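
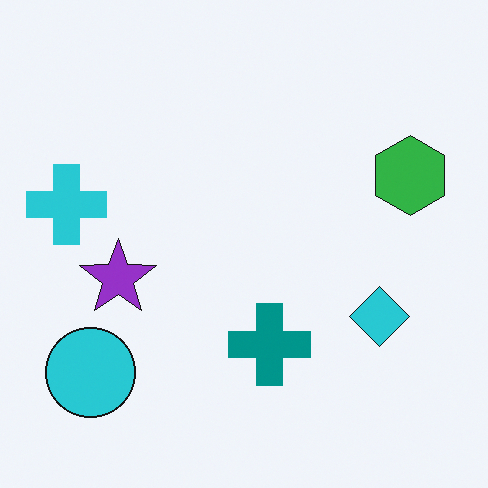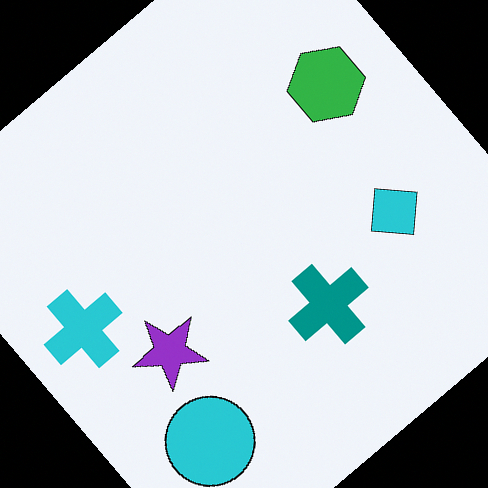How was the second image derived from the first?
Rotated counter-clockwise by a large amount — several tens of degrees.

Every shape is tilted by the same angle and the image corners show triangular fill wedges — a whole-image rotation by a non-right angle.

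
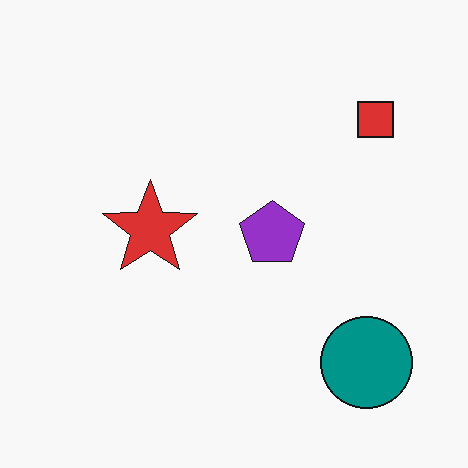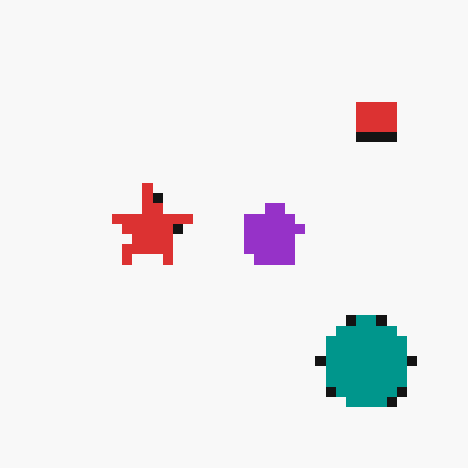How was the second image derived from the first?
It was heavily pixelated into large blocks.

Shapes are reduced to large square blocks; fine edges and outlines are lost — a downscale-then-upscale (mosaic) effect.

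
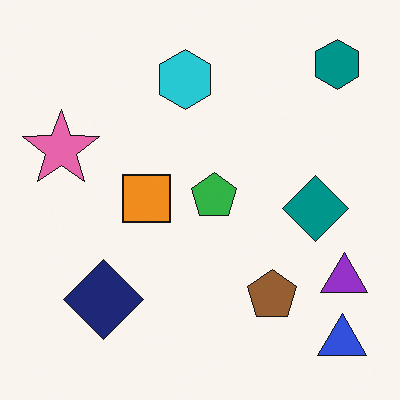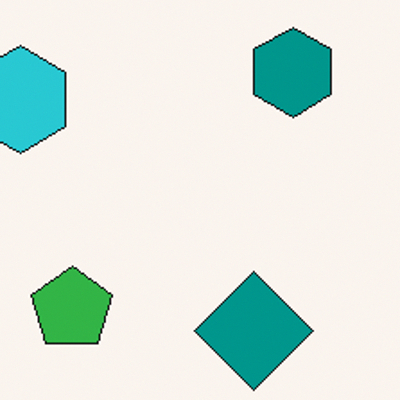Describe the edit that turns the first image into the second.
The image was cropped tightly and scaled back up.

The visible shapes are larger and the field of view is narrower; shapes near the original edges may be partly or wholly outside the frame — a crop-and-rescale.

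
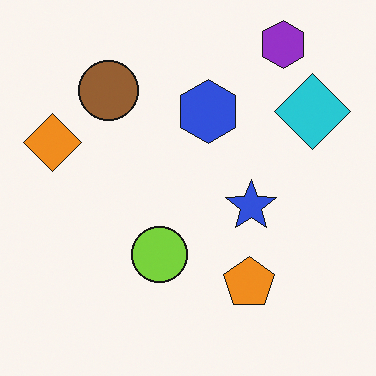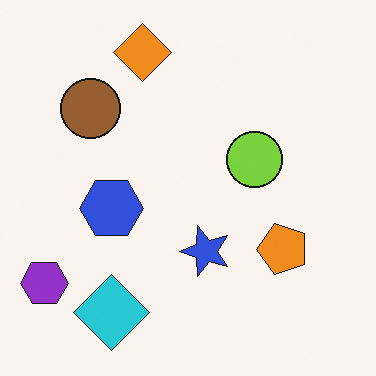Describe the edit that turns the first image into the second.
Transposed (reflected across the top-left ↔ bottom-right diagonal).

Shapes have swapped their row and column positions — what was in the top-right is now in the bottom-left — a diagonal reflection.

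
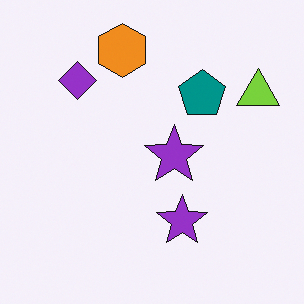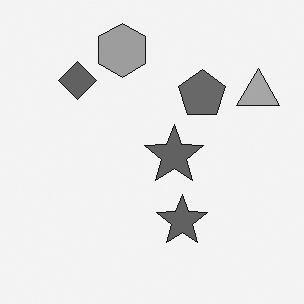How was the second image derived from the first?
This is the original image converted to grayscale.

All color is removed — every shape is now a shade of grey.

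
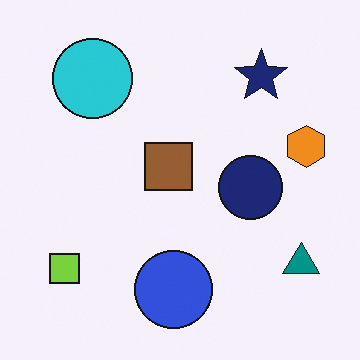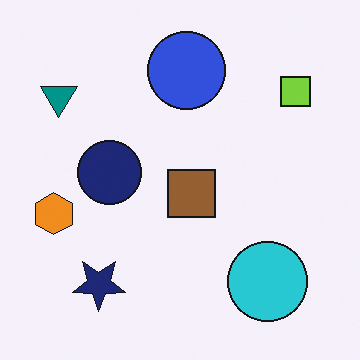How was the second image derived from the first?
Rotated 180°.

The teal triangle sits in the bottom-right of the first image and the top-left of the second — consistent with a whole-image 180° rotation.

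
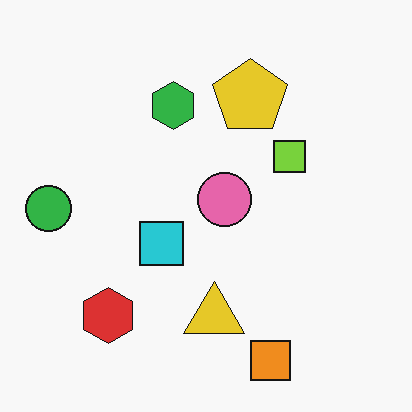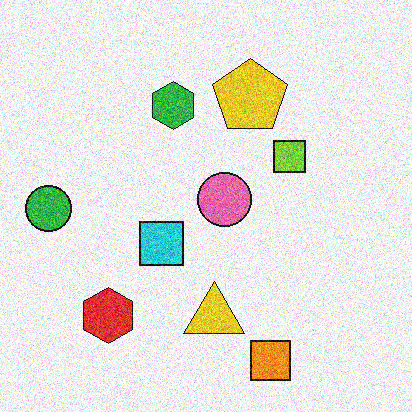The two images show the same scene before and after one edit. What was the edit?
This is the original image degraded with a thick layer of grain.

Random speckle covers the whole image, including the flat background.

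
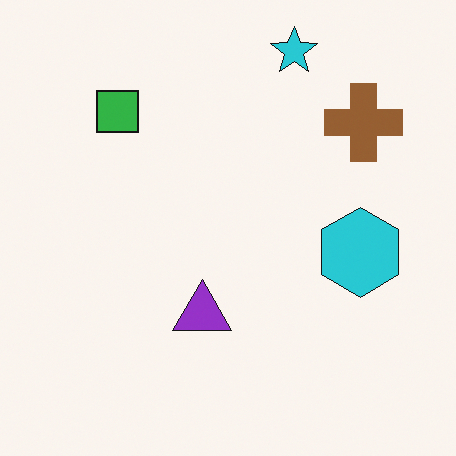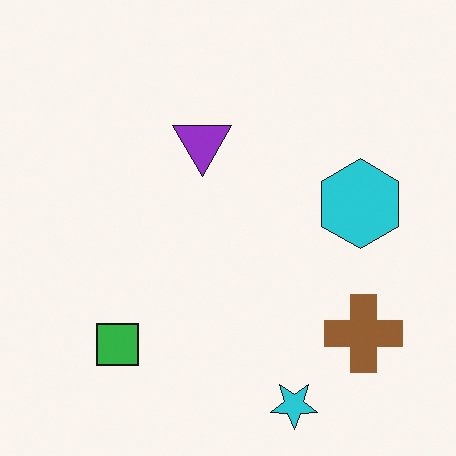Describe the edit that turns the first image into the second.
This is the original image flipped vertically (top ↔ bottom).

The cyan star is in the top of the first image and the bottom of the second — shapes on opposite sides of the horizontal midline have swapped in a mirror flip.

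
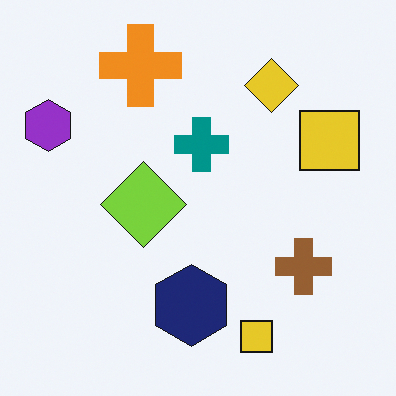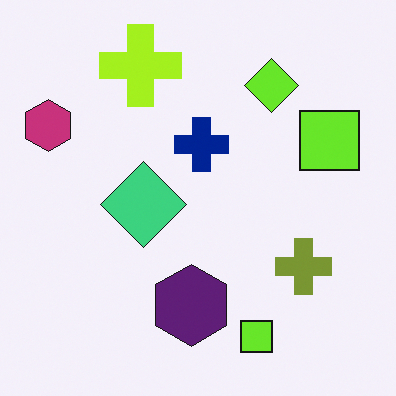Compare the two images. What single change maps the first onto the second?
The transformation is: hue-shifted by a small amount.

Every shape's color has rotated by the same amount around the hue wheel — a uniform hue shift.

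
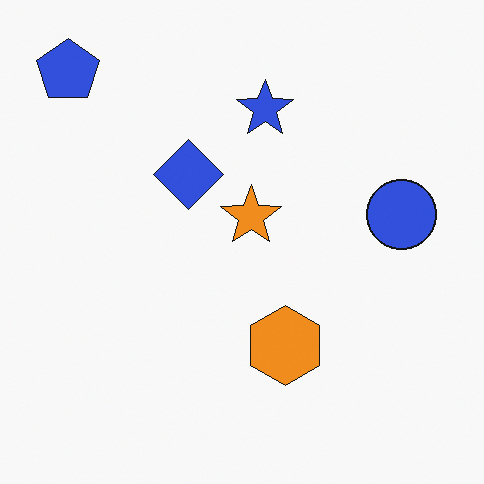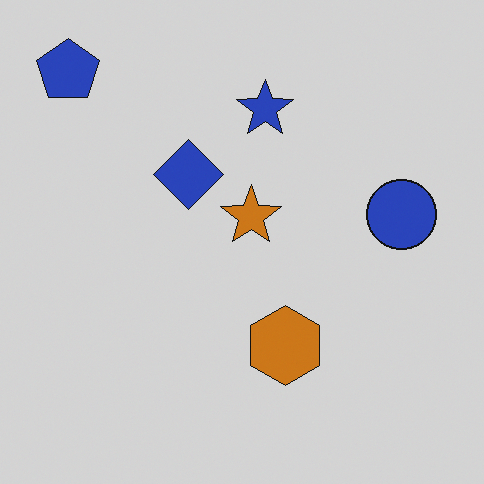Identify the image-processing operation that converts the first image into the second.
The transformation is: darkened a little.

Every pixel — background and shapes alike — is uniformly darkened.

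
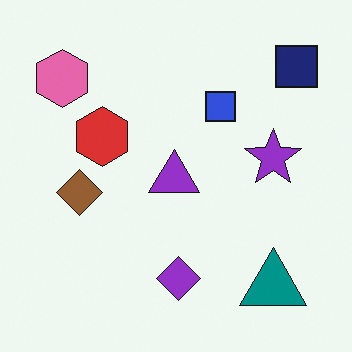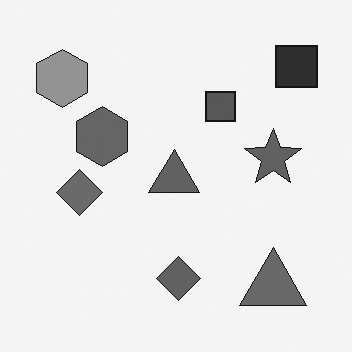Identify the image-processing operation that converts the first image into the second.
The second image is the first converted to grayscale.

All color is removed — every shape is now a shade of grey.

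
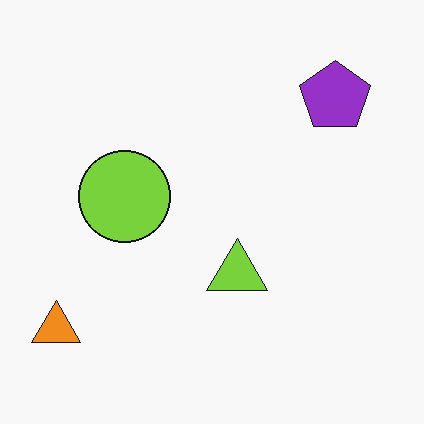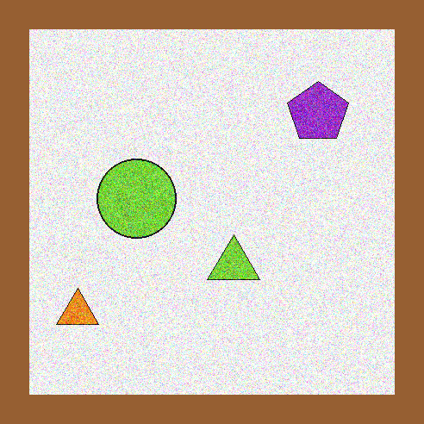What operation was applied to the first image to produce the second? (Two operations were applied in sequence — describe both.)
The second image is the first degraded with strong gaussian noise, then framed with a brown border.

Random speckle covers the whole image, including the flat background. A solid brown frame runs around the edge of the second image, with the content slightly shrunk inside it.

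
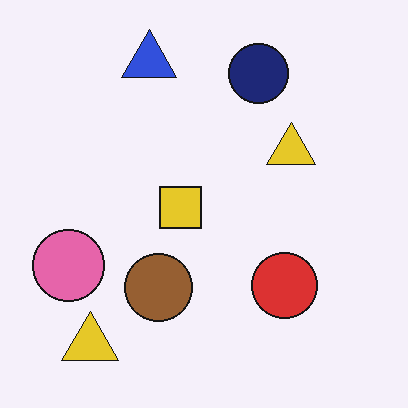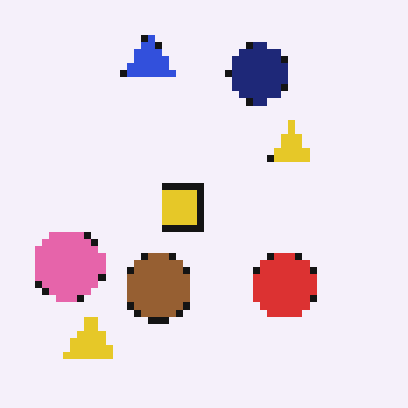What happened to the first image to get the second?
It was pixelated into visible square blocks.

Shapes are reduced to large square blocks; fine edges and outlines are lost — a downscale-then-upscale (mosaic) effect.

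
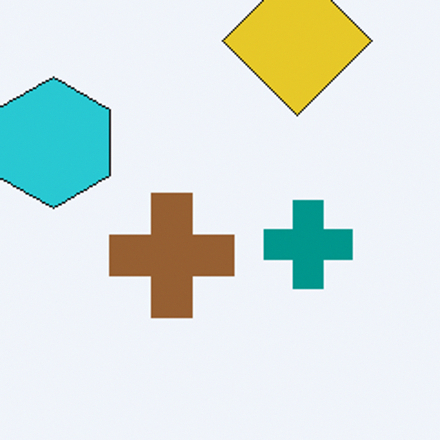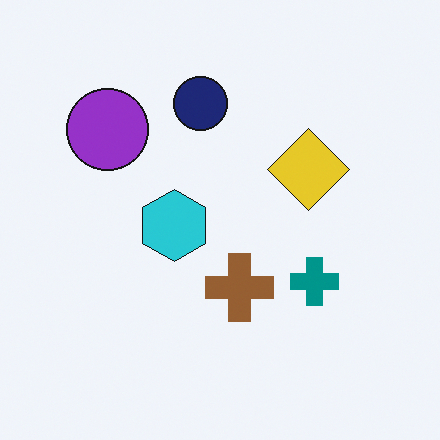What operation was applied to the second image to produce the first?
The transformation is: cropped tightly and scaled back up.

The visible shapes are larger and the field of view is narrower; shapes near the original edges may be partly or wholly outside the frame — a crop-and-rescale.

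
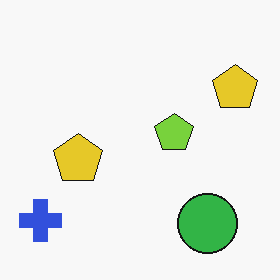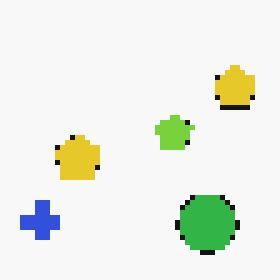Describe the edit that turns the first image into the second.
The second image is the first mildly pixelated.

Shapes are reduced to large square blocks; fine edges and outlines are lost — a downscale-then-upscale (mosaic) effect.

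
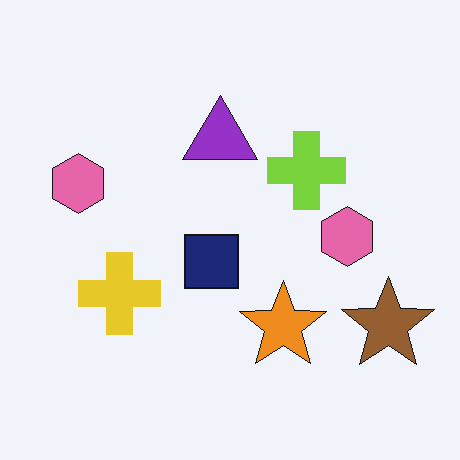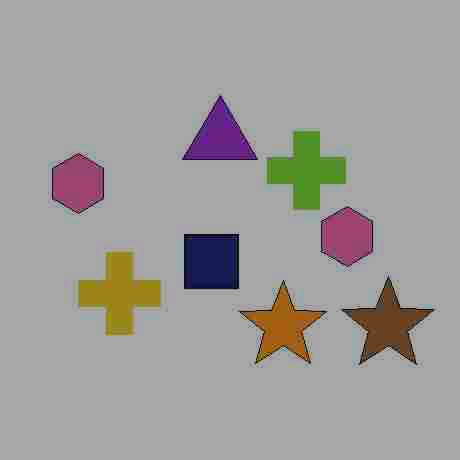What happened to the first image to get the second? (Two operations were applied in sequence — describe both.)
The second image is the first degraded with heavy JPEG compression, then darkened a lot.

Blocky 8×8 compression artifacts appear around shape edges and the flat background shows ringing — characteristic JPEG degradation. Every pixel — background and shapes alike — is uniformly darkened.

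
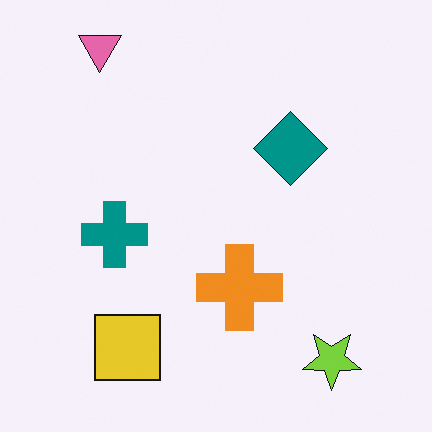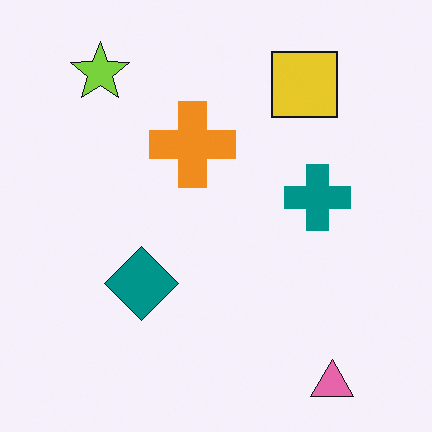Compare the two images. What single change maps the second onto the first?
The first image is the second rotated 180°.

The pink triangle sits in the bottom-right of the second image and the top-left of the first — consistent with a whole-image 180° rotation.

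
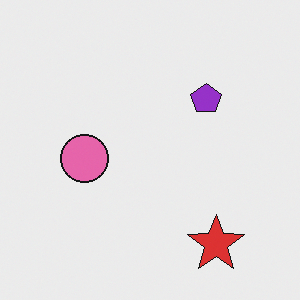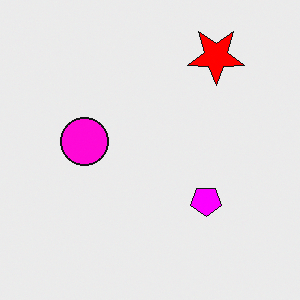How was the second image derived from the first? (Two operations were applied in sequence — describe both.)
Heavily oversaturated, then flipped vertically (top ↔ bottom).

All colors are more vivid — a global saturation change. The red star is in the bottom-right of the first image and the top-right of the second — shapes on opposite sides of the horizontal midline have swapped in a mirror flip.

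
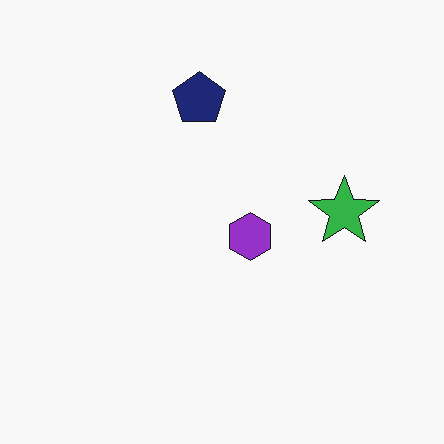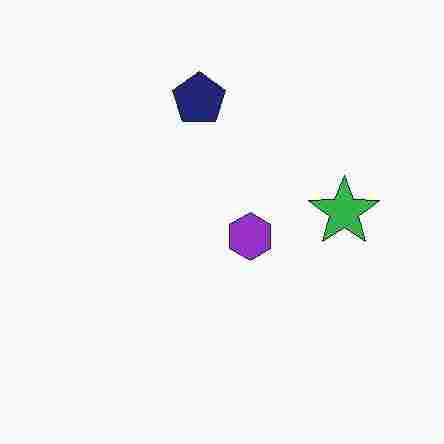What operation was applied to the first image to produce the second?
It was heavily JPEG-compressed with obvious blocking artifacts.

Blocky 8×8 compression artifacts appear around shape edges and the flat background shows ringing — characteristic JPEG degradation.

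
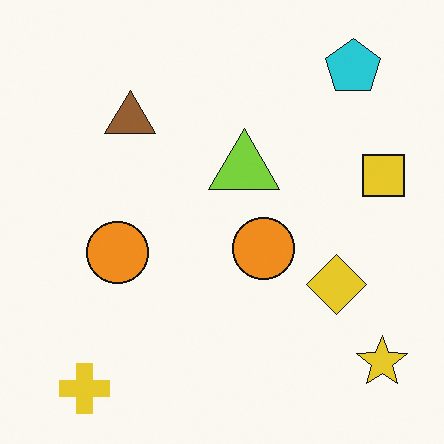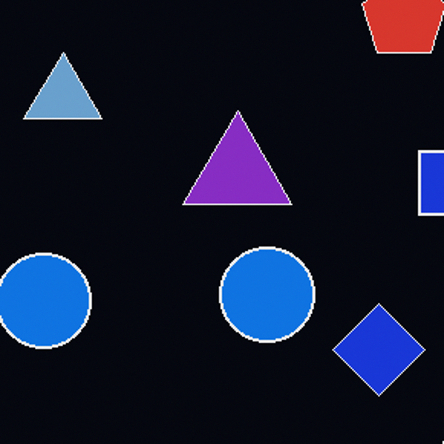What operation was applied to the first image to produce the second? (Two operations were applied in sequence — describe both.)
It was color-inverted (negative), then cropped slightly and scaled back up.

The light background has become dark and every shape's color is its complement — a photographic negative. The visible shapes are larger and the field of view is narrower; shapes near the original edges may be partly or wholly outside the frame — a crop-and-rescale.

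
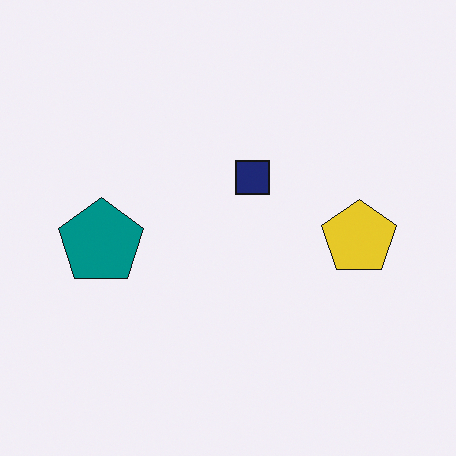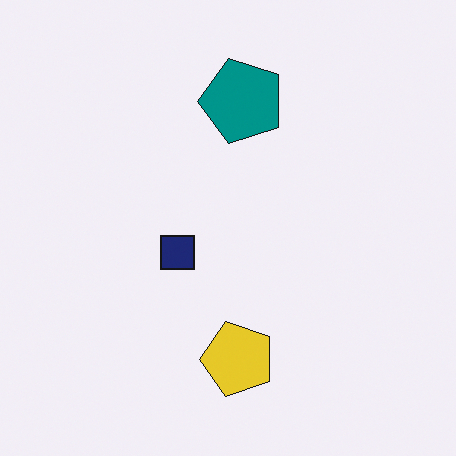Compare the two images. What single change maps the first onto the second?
The image was transposed (reflected across the top-left ↔ bottom-right diagonal).

Shapes have swapped their row and column positions — what was in the top-right is now in the bottom-left — a diagonal reflection.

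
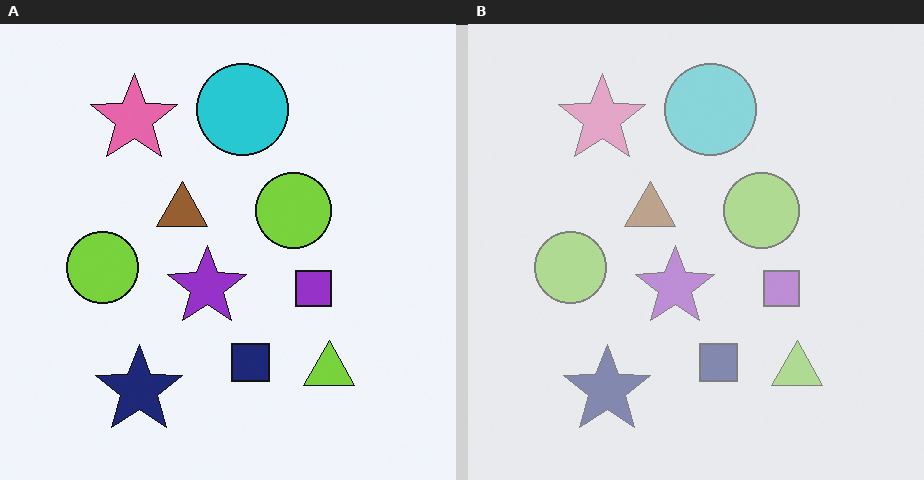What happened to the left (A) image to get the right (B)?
This is the original image given much lower contrast.

Tones are pushed toward mid-grey across the whole image — a global contrast change.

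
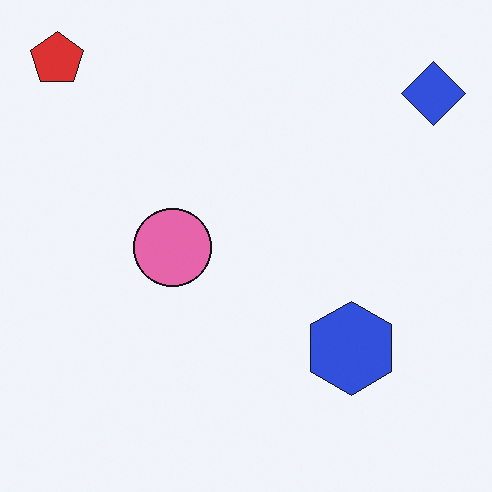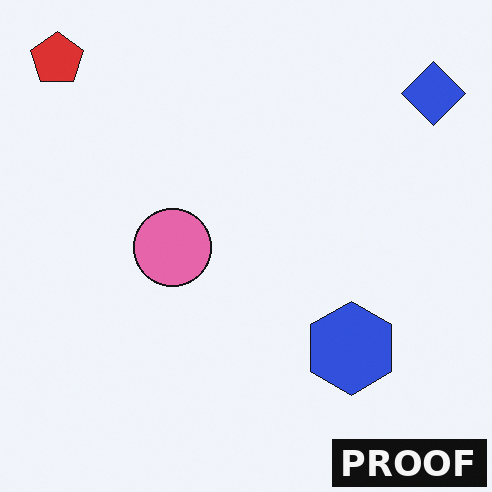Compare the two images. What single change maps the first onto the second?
It was watermarked with the text "PROOF" in the lower-right corner.

A dark label reading "PROOF" appears in the lower-right corner.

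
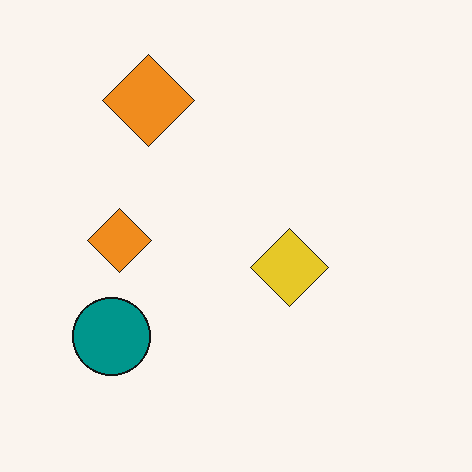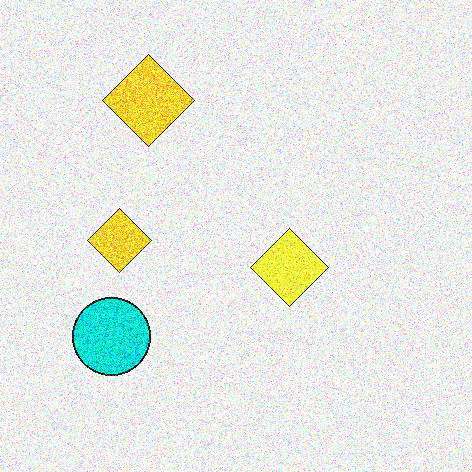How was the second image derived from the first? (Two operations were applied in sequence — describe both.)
The image was noticeably brightened, then degraded with a thick layer of grain.

Every pixel — background and shapes alike — is uniformly brightened. Random speckle covers the whole image, including the flat background.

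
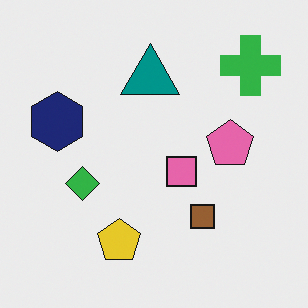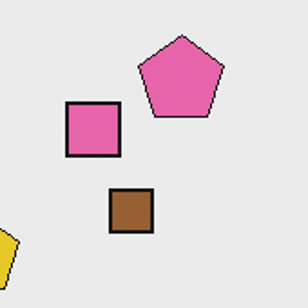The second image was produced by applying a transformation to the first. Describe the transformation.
The transformation is: cropped tightly and scaled back up.

The visible shapes are larger and the field of view is narrower; shapes near the original edges may be partly or wholly outside the frame — a crop-and-rescale.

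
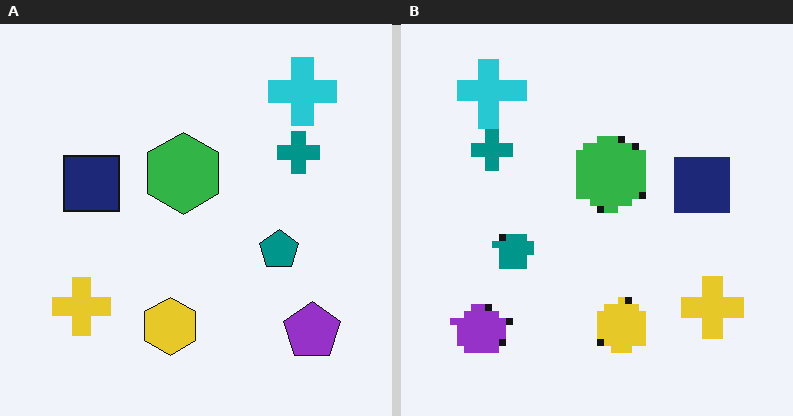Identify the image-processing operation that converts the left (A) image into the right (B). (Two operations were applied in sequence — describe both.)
Flipped horizontally (left ↔ right), then moderately pixelated.

The purple pentagon is in the bottom-right of the left (A) image and the bottom-left of the right (B) — shapes on opposite sides of the vertical midline have swapped in a mirror flip. Shapes are reduced to large square blocks; fine edges and outlines are lost — a downscale-then-upscale (mosaic) effect.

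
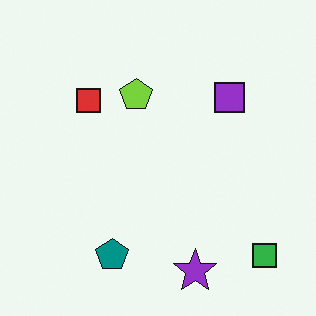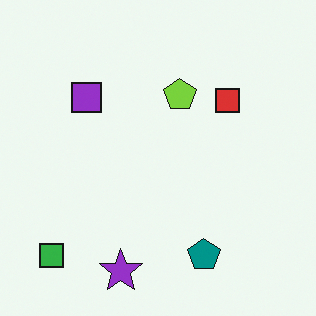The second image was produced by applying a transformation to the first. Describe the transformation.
This is the original image flipped horizontally (left ↔ right).

The green square is in the bottom-right of the first image and the bottom-left of the second — shapes on opposite sides of the vertical midline have swapped in a mirror flip.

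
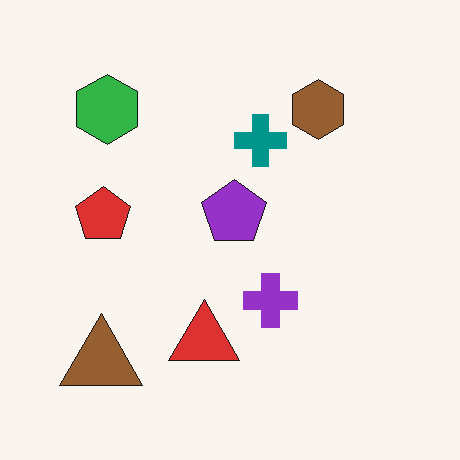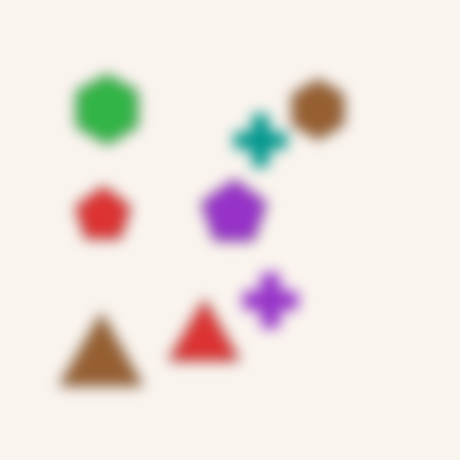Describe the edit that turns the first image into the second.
This is the original image strongly gaussian-blurred.

Shape edges and outlines are uniformly softened across the whole image.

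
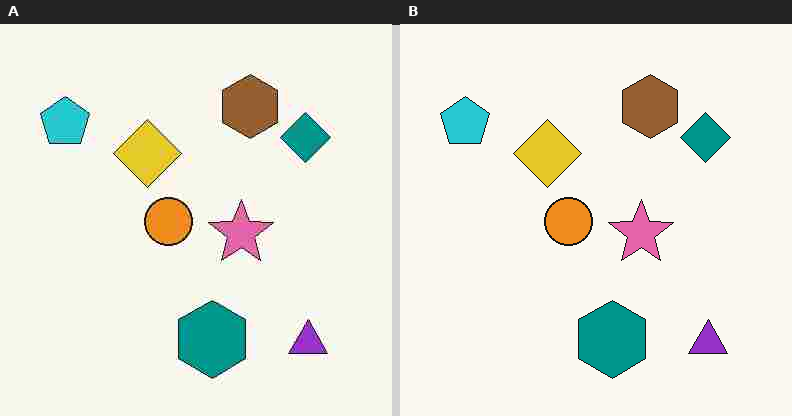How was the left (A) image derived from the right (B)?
It was degraded with heavy JPEG compression.

Blocky 8×8 compression artifacts appear around shape edges and the flat background shows ringing — characteristic JPEG degradation.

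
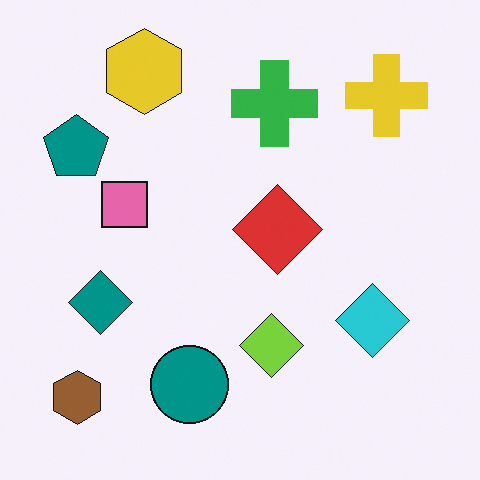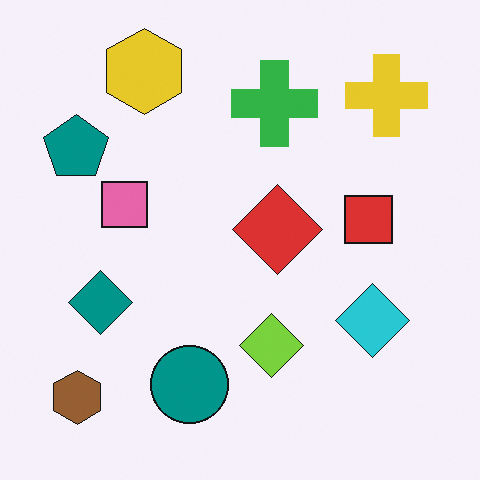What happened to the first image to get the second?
The second image is the first overlaid with an additional red square.

A red square appears in the second image that is absent from the first.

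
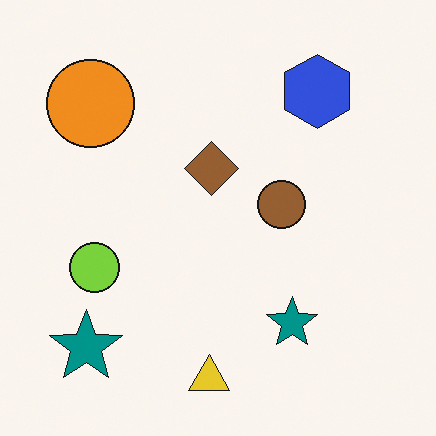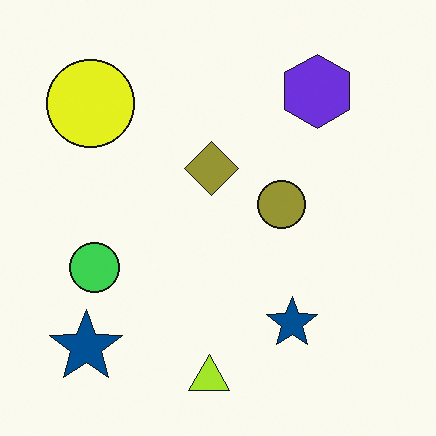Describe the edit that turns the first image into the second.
This is the original image hue-shifted by a small amount.

Every shape's color has rotated by the same amount around the hue wheel — a uniform hue shift.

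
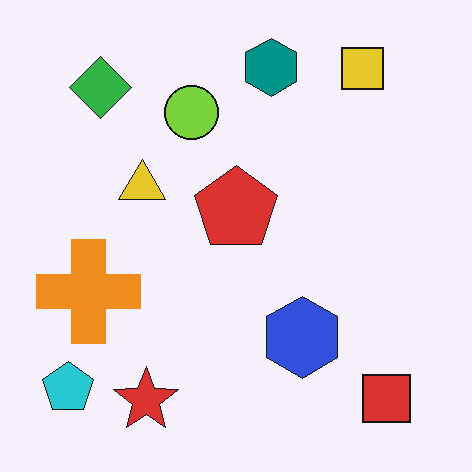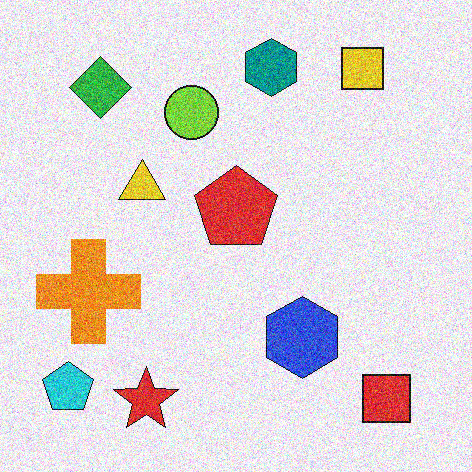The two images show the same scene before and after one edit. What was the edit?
It was degraded with a thick layer of grain.

Random speckle covers the whole image, including the flat background.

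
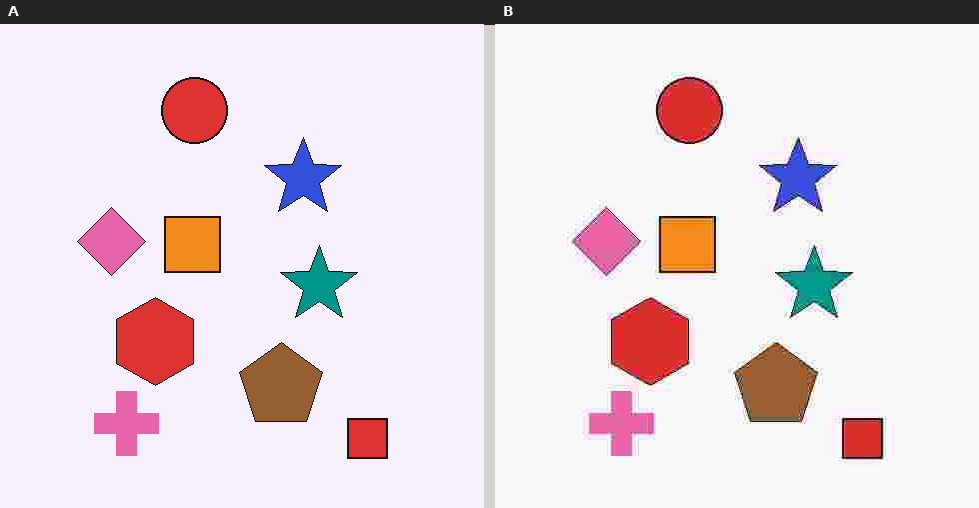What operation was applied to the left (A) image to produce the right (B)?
It was degraded with heavy JPEG compression.

Blocky 8×8 compression artifacts appear around shape edges and the flat background shows ringing — characteristic JPEG degradation.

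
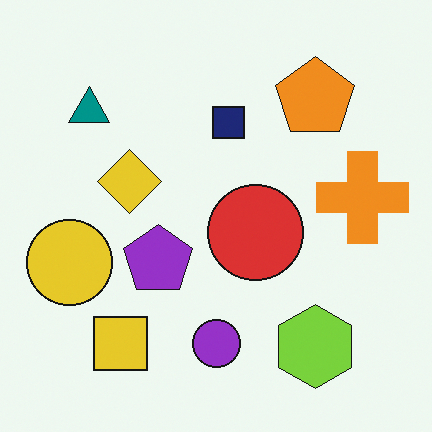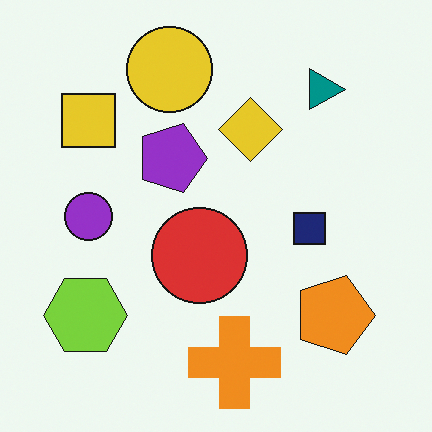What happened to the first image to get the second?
The transformation is: rotated 90° clockwise.

The teal triangle sits in the top-left of the first image and the top-right of the second — consistent with a whole-image 90° clockwise rotation.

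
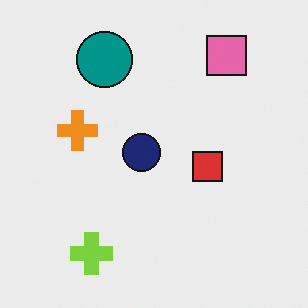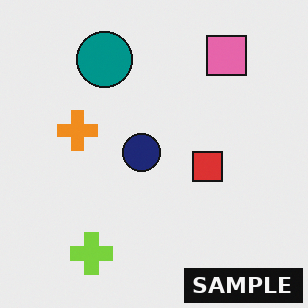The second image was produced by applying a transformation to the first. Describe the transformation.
This is the original image watermarked with the text "SAMPLE" in the lower-right corner.

A dark label reading "SAMPLE" appears in the lower-right corner.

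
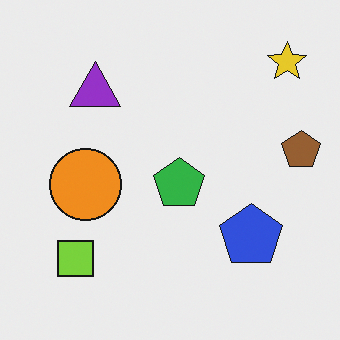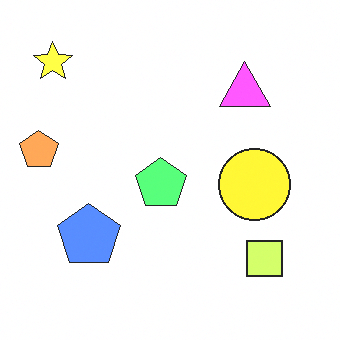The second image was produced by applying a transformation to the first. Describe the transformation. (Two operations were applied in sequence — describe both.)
The transformation is: brightened a lot, then flipped horizontally (left ↔ right).

Every pixel — background and shapes alike — is uniformly brightened. The brown pentagon is in the right of the first image and the left of the second — shapes on opposite sides of the vertical midline have swapped in a mirror flip.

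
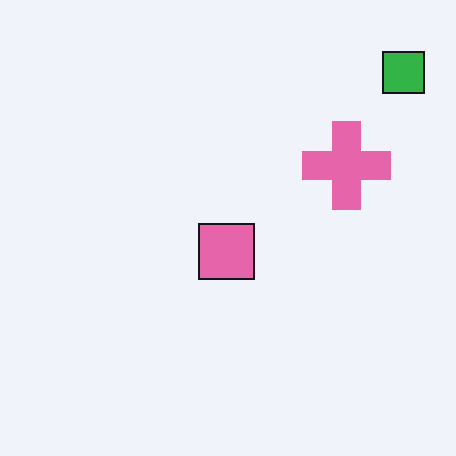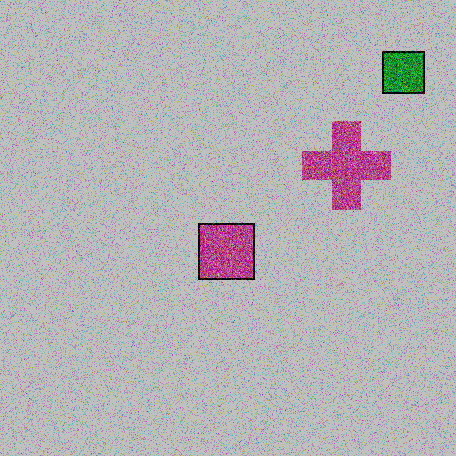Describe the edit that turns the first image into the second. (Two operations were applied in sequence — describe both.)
Degraded with strong gaussian noise, then aggressively posterized.

Random speckle covers the whole image, including the flat background. Each flat color has snapped to a coarser quantized level — most visibly, the near-white background has dropped to a flat grey.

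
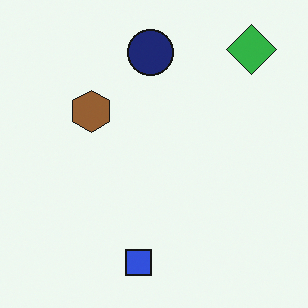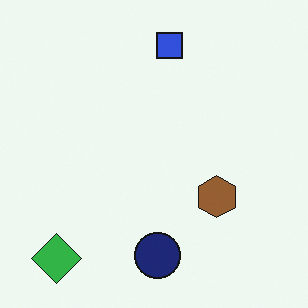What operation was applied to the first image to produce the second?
The transformation is: rotated 180°.

The green diamond sits in the top-right of the first image and the bottom-left of the second — consistent with a whole-image 180° rotation.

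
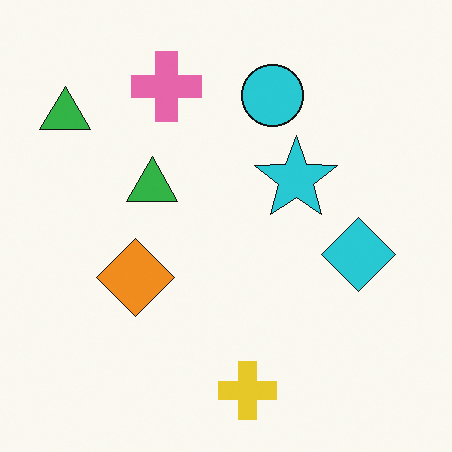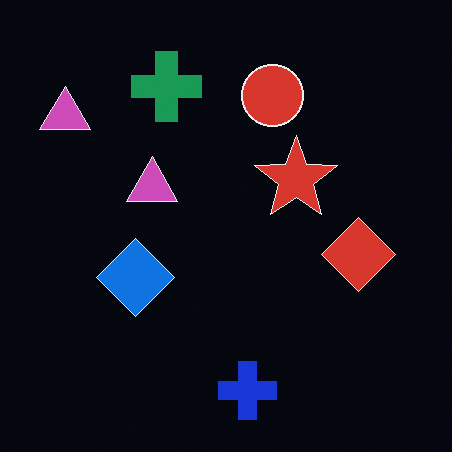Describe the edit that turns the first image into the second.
The second image is the first color-inverted (negative).

The light background has become dark and every shape's color is its complement — a photographic negative.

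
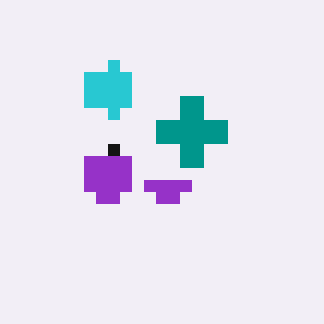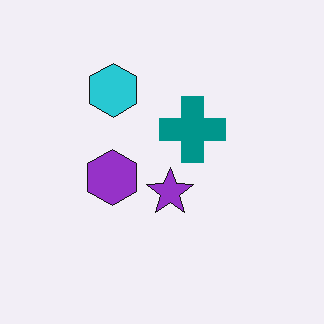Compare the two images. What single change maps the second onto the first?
It was heavily pixelated into large blocks.

Shapes are reduced to large square blocks; fine edges and outlines are lost — a downscale-then-upscale (mosaic) effect.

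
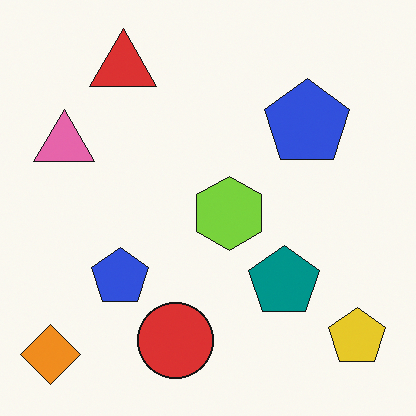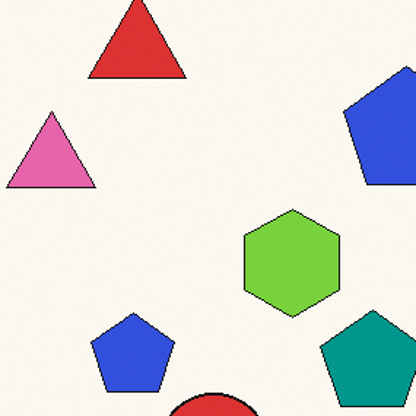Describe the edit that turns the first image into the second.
It was cropped slightly and scaled back up.

The visible shapes are larger and the field of view is narrower; shapes near the original edges may be partly or wholly outside the frame — a crop-and-rescale.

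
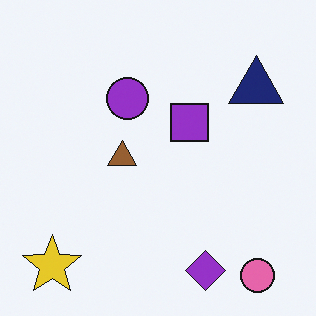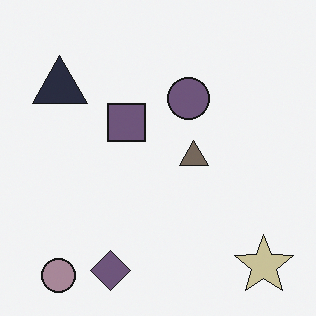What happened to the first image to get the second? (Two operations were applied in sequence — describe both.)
The image was flipped horizontally (left ↔ right), then heavily desaturated.

The yellow star is in the bottom-left of the first image and the bottom-right of the second — shapes on opposite sides of the vertical midline have swapped in a mirror flip. All colors are more muted and greyish — a global saturation change.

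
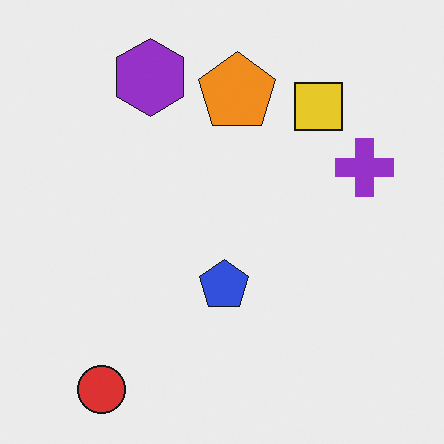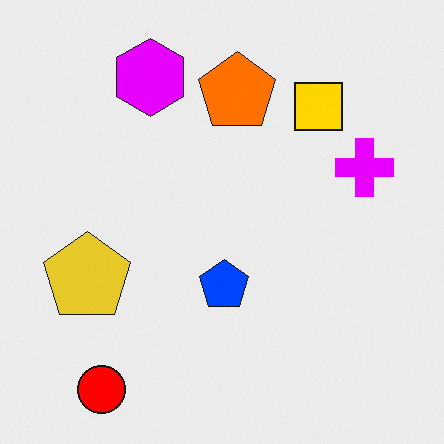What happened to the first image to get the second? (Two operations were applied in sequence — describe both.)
The transformation is: made much more vivid (saturation change), then overlaid with an additional yellow pentagon.

All colors are more vivid — a global saturation change. A yellow pentagon appears in the second image that is absent from the first.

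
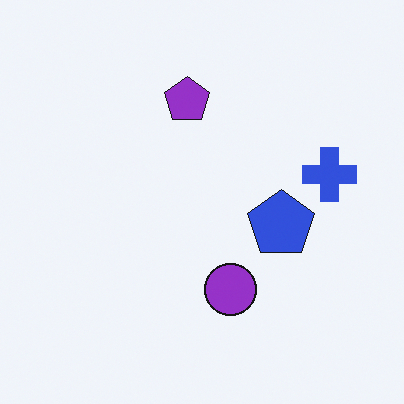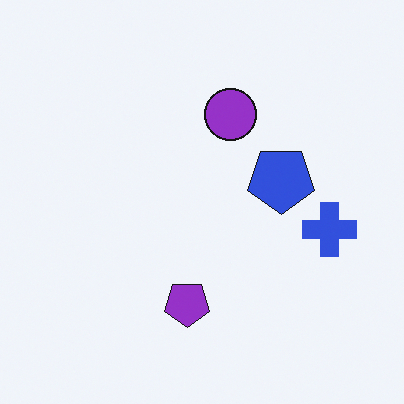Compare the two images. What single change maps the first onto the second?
The transformation is: flipped vertically (top ↔ bottom).

The purple pentagon is in the top of the first image and the bottom of the second — shapes on opposite sides of the horizontal midline have swapped in a mirror flip.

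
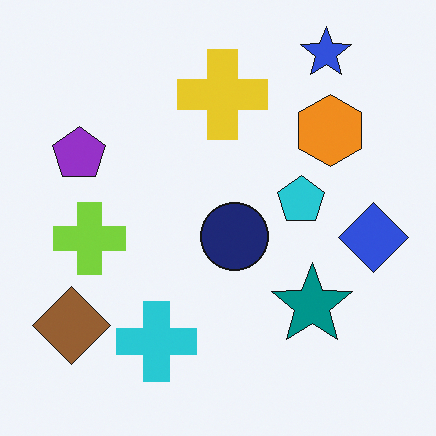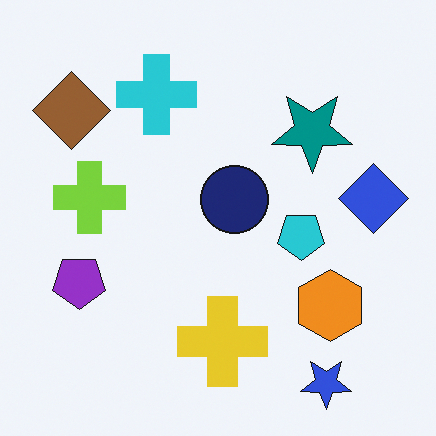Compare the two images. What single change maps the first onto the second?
Flipped vertically (top ↔ bottom).

The blue star is in the top-right of the first image and the bottom-right of the second — shapes on opposite sides of the horizontal midline have swapped in a mirror flip.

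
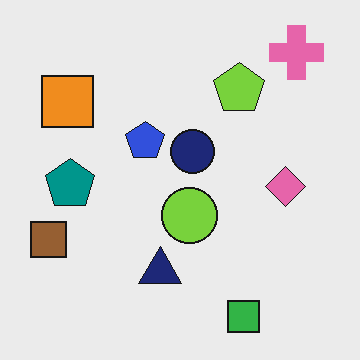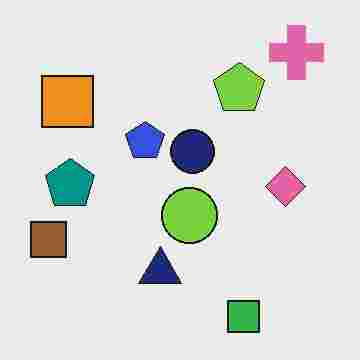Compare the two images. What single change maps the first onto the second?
The second image is the first degraded with heavy JPEG compression.

Blocky 8×8 compression artifacts appear around shape edges and the flat background shows ringing — characteristic JPEG degradation.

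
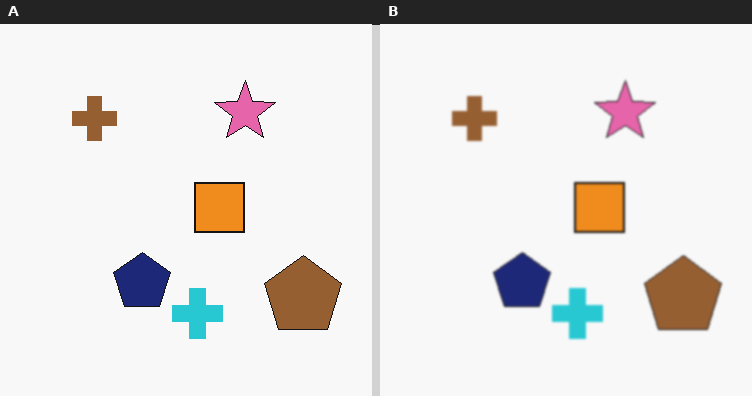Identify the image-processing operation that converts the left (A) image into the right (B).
The image was given a subtle gaussian blur.

Shape edges and outlines are uniformly softened across the whole image.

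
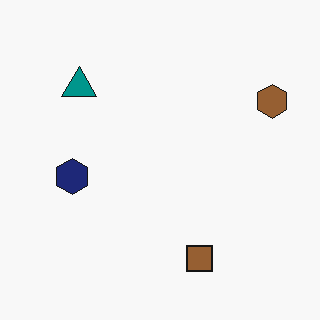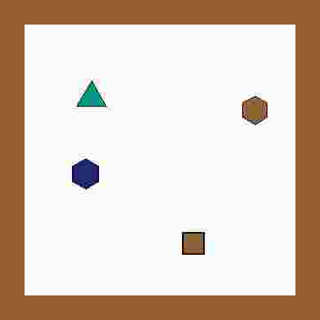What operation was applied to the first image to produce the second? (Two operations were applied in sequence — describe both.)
The image was degraded with heavy JPEG compression, then framed with a brown border.

Blocky 8×8 compression artifacts appear around shape edges and the flat background shows ringing — characteristic JPEG degradation. A solid brown frame runs around the edge of the second image, with the content slightly shrunk inside it.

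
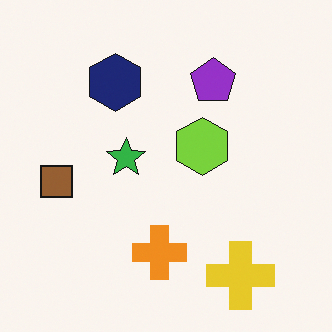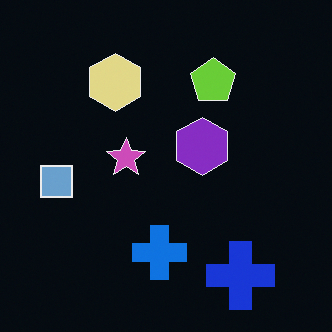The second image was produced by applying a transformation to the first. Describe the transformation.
This is the original image color-inverted (negative).

The light background has become dark and every shape's color is its complement — a photographic negative.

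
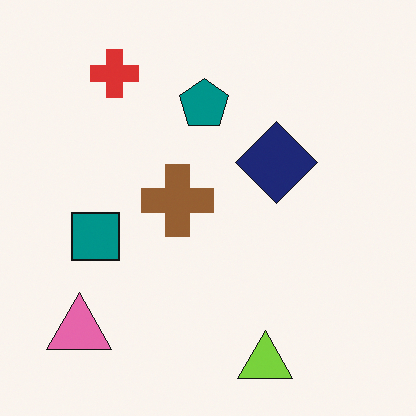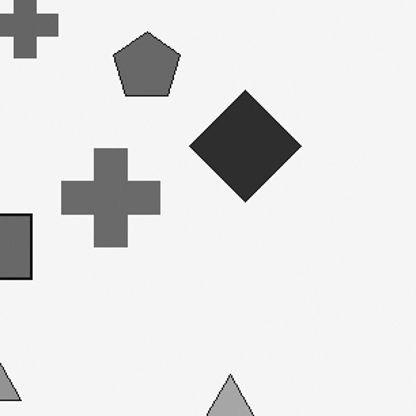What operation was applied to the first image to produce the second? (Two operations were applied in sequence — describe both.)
This is the original image converted to grayscale, then cropped slightly and scaled back up.

All color is removed — every shape is now a shade of grey. The visible shapes are larger and the field of view is narrower; shapes near the original edges may be partly or wholly outside the frame — a crop-and-rescale.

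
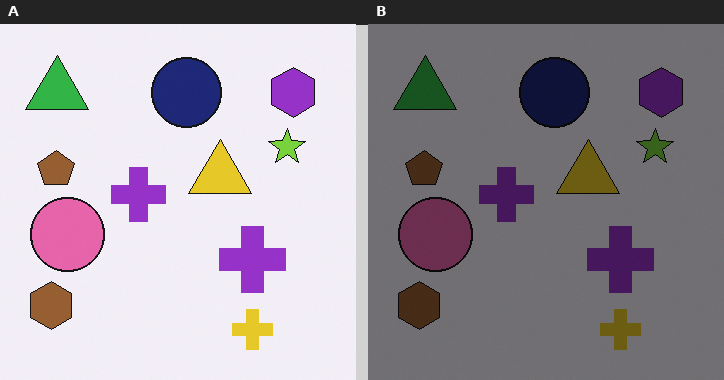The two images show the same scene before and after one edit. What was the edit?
The image was noticeably darkened.

Every pixel — background and shapes alike — is uniformly darkened.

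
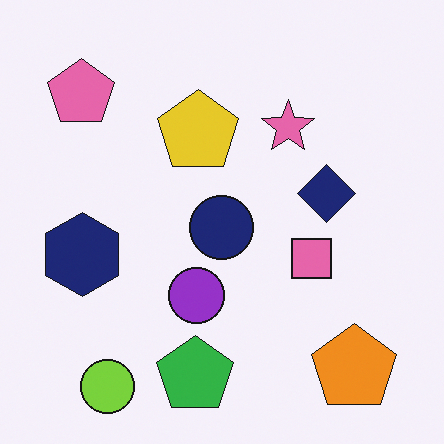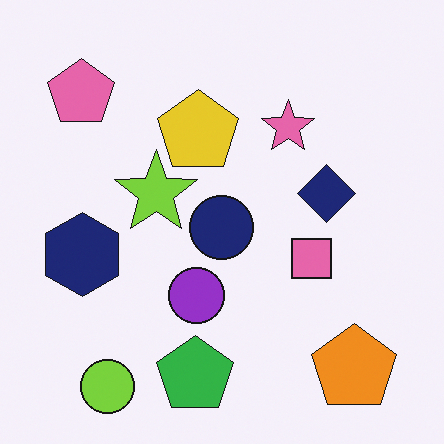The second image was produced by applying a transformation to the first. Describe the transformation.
The second image is the first overlaid with an additional lime star.

A lime star appears in the second image that is absent from the first.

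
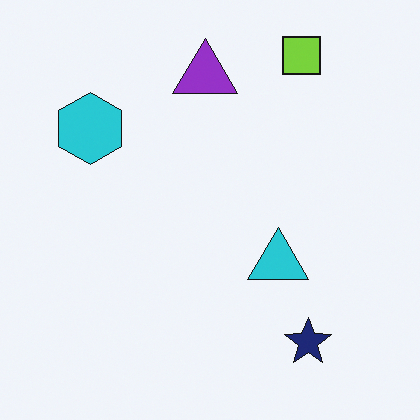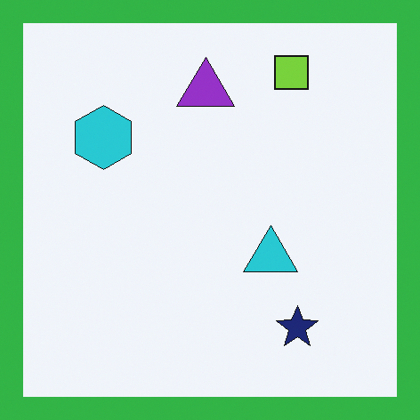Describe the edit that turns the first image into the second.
The image was framed with a green border.

A solid green frame runs around the edge of the second image, with the content slightly shrunk inside it.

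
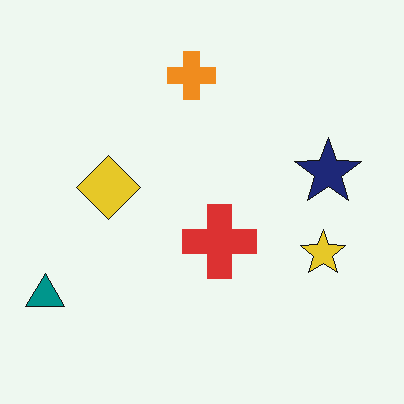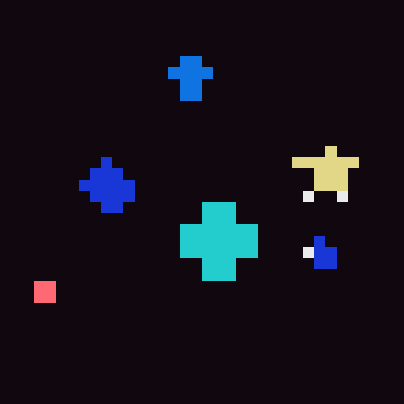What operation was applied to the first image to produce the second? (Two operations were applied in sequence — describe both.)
It was heavily pixelated into large blocks, then color-inverted (negative).

Shapes are reduced to large square blocks; fine edges and outlines are lost — a downscale-then-upscale (mosaic) effect. The light background has become dark and every shape's color is its complement — a photographic negative.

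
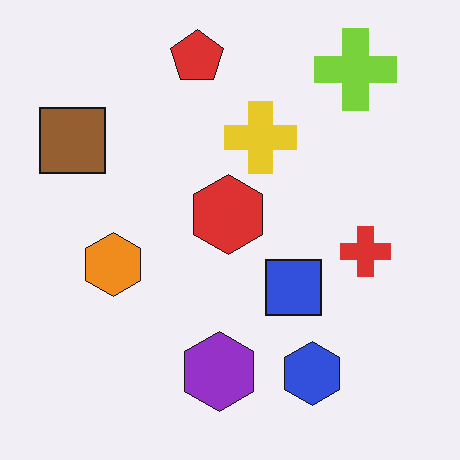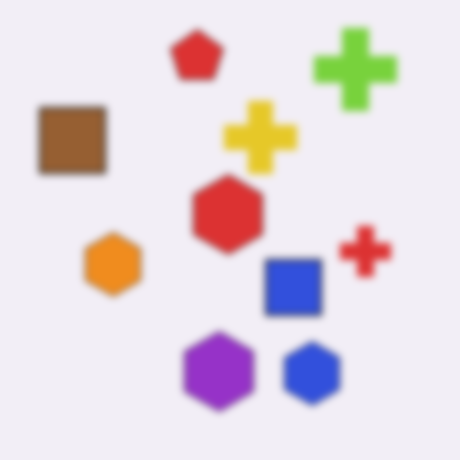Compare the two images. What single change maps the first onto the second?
The image was moderately blurred.

Shape edges and outlines are uniformly softened across the whole image.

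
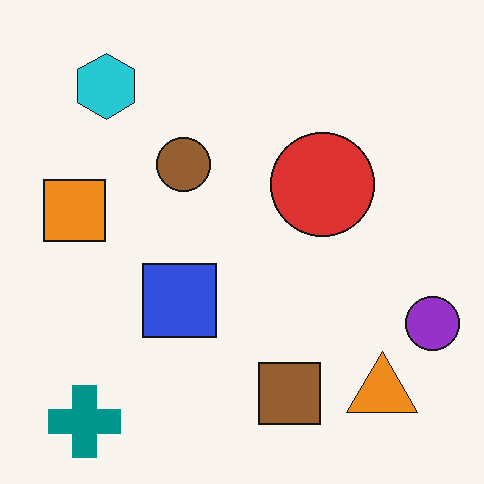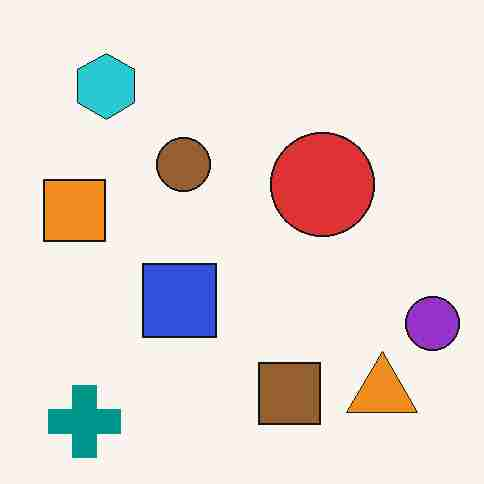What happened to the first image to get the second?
The second image is the first heavily JPEG-compressed with obvious blocking artifacts.

Blocky 8×8 compression artifacts appear around shape edges and the flat background shows ringing — characteristic JPEG degradation.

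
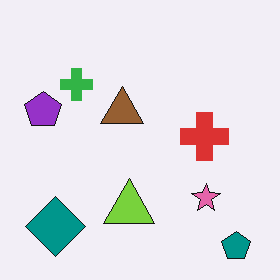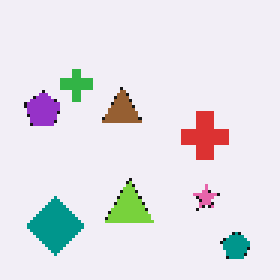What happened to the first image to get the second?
The image was mildly pixelated.

Shapes are reduced to large square blocks; fine edges and outlines are lost — a downscale-then-upscale (mosaic) effect.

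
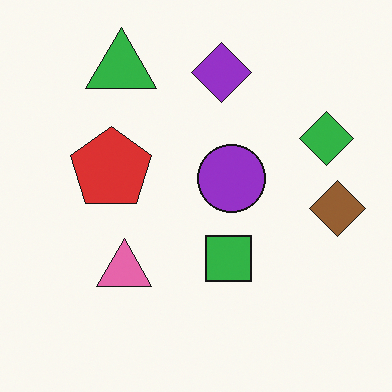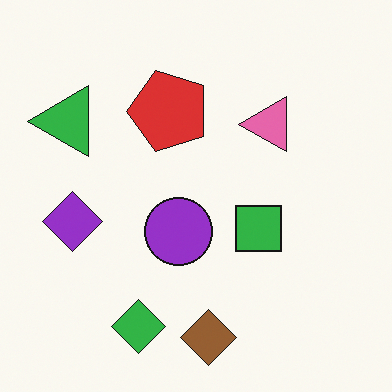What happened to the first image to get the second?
The transformation is: transposed (reflected across the top-left ↔ bottom-right diagonal).

Shapes have swapped their row and column positions — what was in the top-right is now in the bottom-left — a diagonal reflection.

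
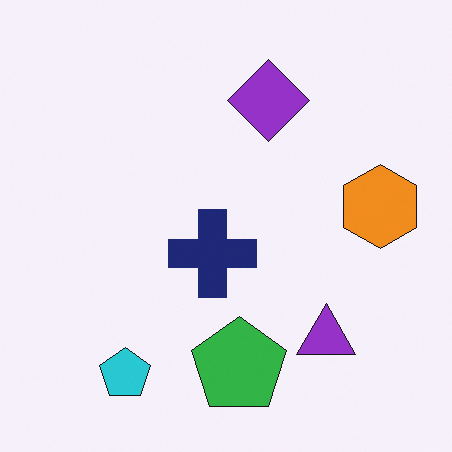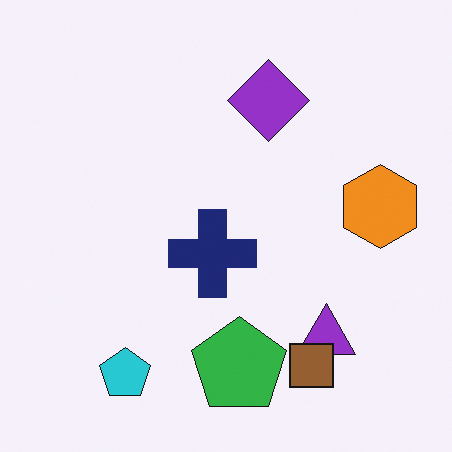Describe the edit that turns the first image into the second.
Overlaid with an additional brown square.

A brown square appears in the second image that is absent from the first.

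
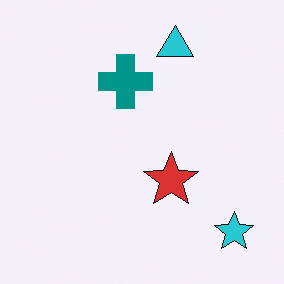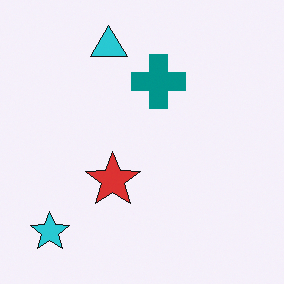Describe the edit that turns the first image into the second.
It was flipped horizontally (left ↔ right).

The cyan star is in the bottom-right of the first image and the bottom-left of the second — shapes on opposite sides of the vertical midline have swapped in a mirror flip.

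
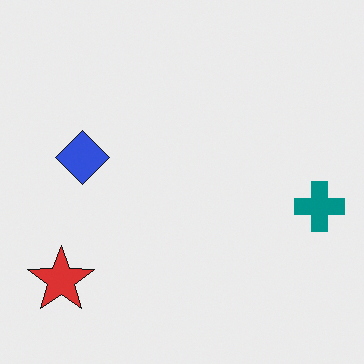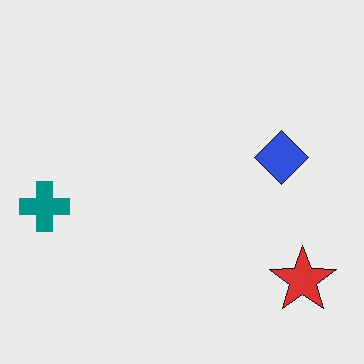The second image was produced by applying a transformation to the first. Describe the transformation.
The image was flipped horizontally (left ↔ right).

The teal cross is in the right of the first image and the left of the second — shapes on opposite sides of the vertical midline have swapped in a mirror flip.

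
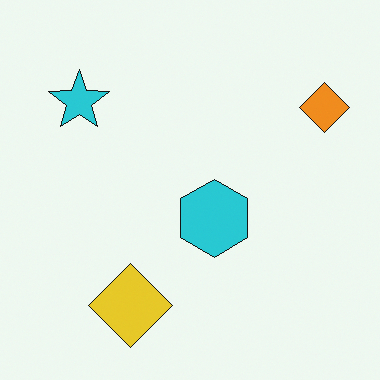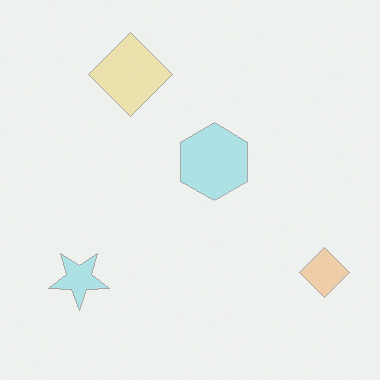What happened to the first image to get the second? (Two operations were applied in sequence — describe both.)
The transformation is: flipped vertically (top ↔ bottom), then given much lower contrast.

The yellow diamond is in the bottom of the first image and the top of the second — shapes on opposite sides of the horizontal midline have swapped in a mirror flip. Tones are pushed toward mid-grey across the whole image — a global contrast change.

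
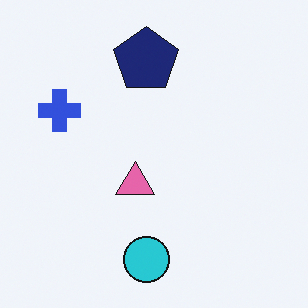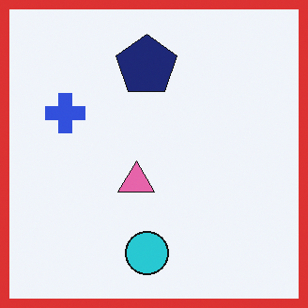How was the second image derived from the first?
The transformation is: framed with a red border.

A solid red frame runs around the edge of the second image, with the content slightly shrunk inside it.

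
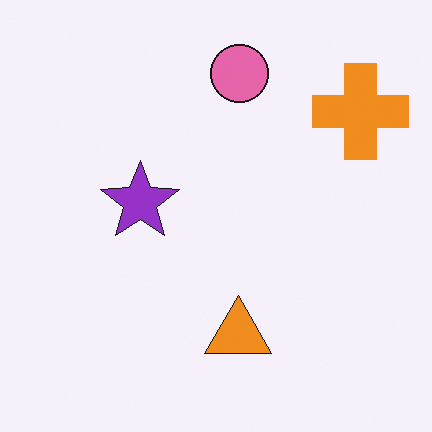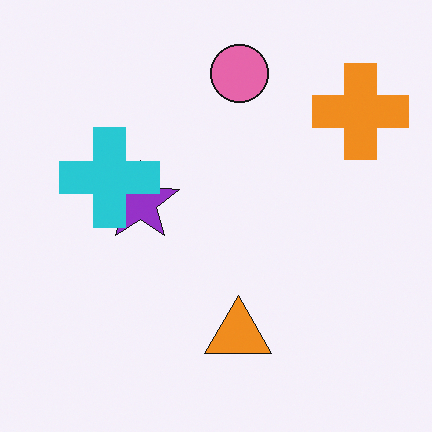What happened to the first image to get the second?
The transformation is: overlaid with an additional cyan cross.

A cyan cross appears in the second image that is absent from the first.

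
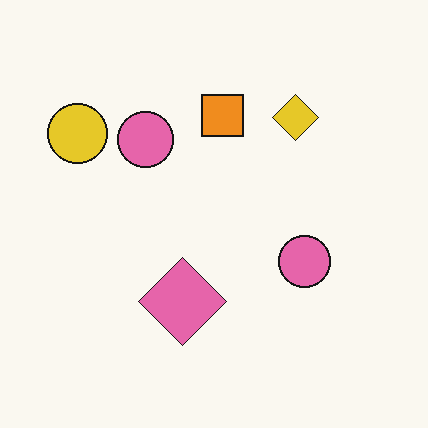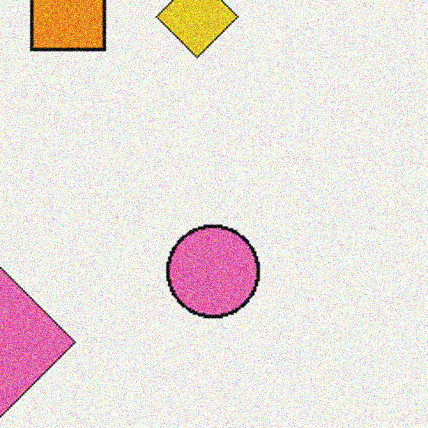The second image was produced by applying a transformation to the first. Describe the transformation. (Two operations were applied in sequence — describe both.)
Cropped to a noticeably smaller region and rescaled, then degraded with a thick layer of grain.

The visible shapes are larger and the field of view is narrower; shapes near the original edges may be partly or wholly outside the frame — a crop-and-rescale. Random speckle covers the whole image, including the flat background.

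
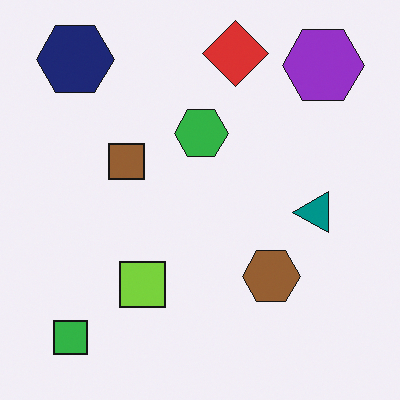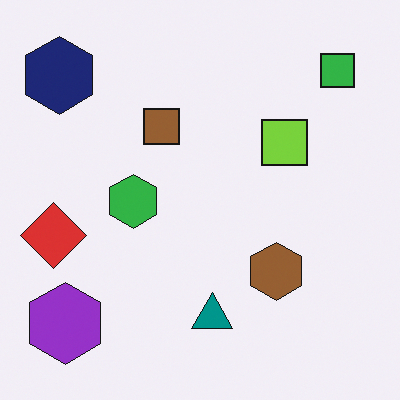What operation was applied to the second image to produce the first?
The transformation is: transposed (reflected across the top-left ↔ bottom-right diagonal).

Shapes have swapped their row and column positions — what was in the top-right is now in the bottom-left — a diagonal reflection.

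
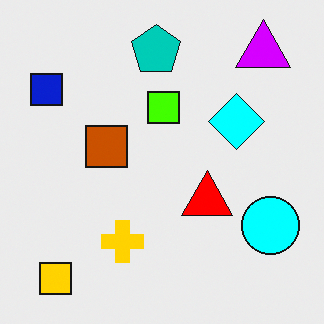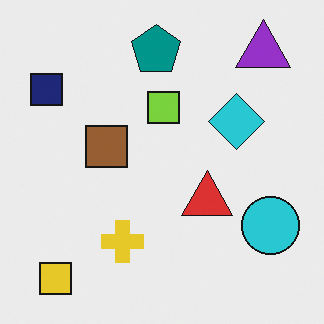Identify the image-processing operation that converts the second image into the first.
The first image is the second heavily oversaturated.

All colors are more vivid — a global saturation change.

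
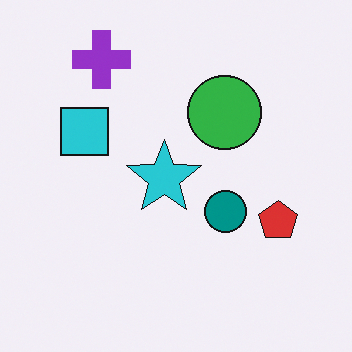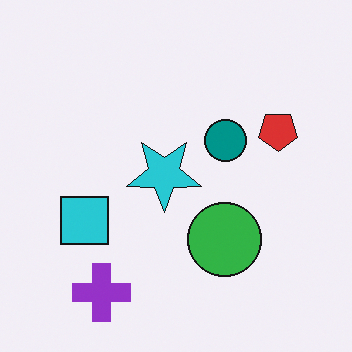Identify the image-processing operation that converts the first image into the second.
Flipped vertically (top ↔ bottom).

The purple cross is in the top-left of the first image and the bottom-left of the second — shapes on opposite sides of the horizontal midline have swapped in a mirror flip.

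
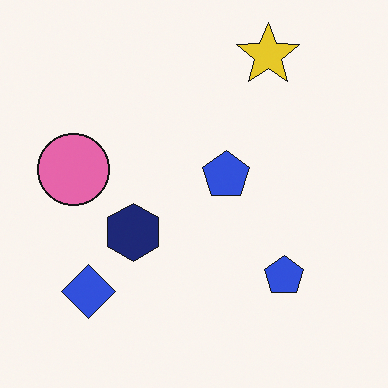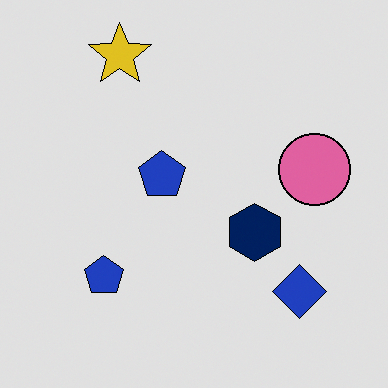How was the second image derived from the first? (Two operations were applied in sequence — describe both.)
It was flipped horizontally (left ↔ right), then posterized to a reduced palette.

The pink circle is in the left of the first image and the right of the second — shapes on opposite sides of the vertical midline have swapped in a mirror flip. Each flat color has snapped to a coarser quantized level — most visibly, the near-white background has dropped to a flat grey.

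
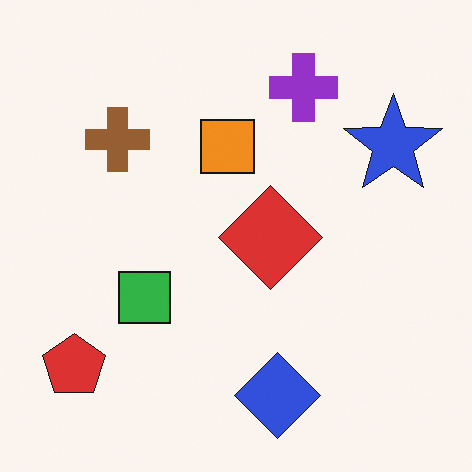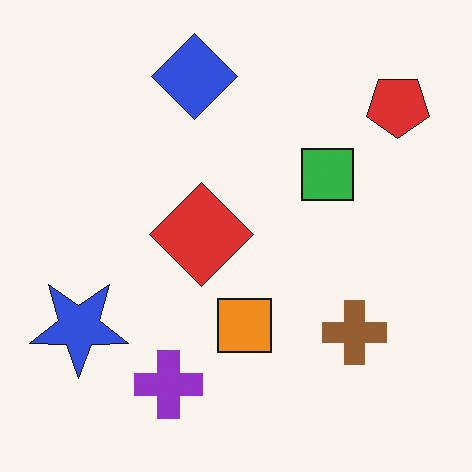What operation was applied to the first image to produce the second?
This is the original image rotated 180°.

The red pentagon sits in the bottom-left of the first image and the top-right of the second — consistent with a whole-image 180° rotation.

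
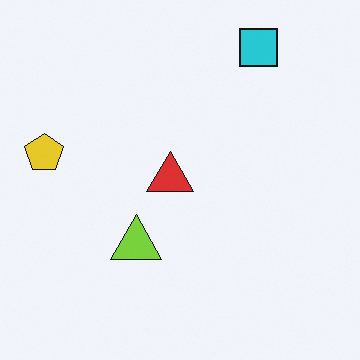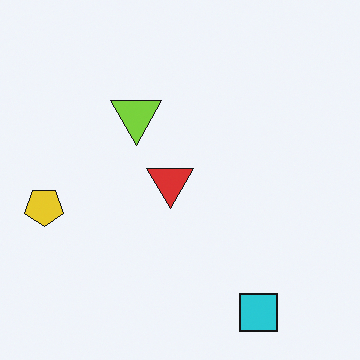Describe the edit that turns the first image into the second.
This is the original image flipped vertically (top ↔ bottom).

The cyan square is in the top-right of the first image and the bottom-right of the second — shapes on opposite sides of the horizontal midline have swapped in a mirror flip.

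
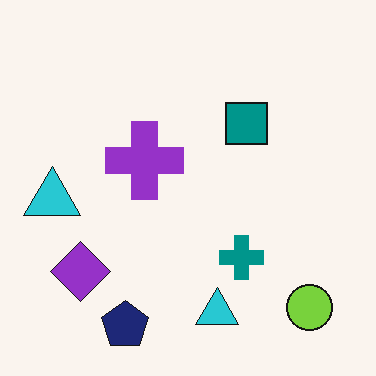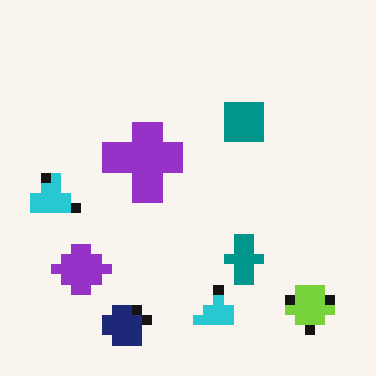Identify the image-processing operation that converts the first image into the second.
Coarsely pixelated.

Shapes are reduced to large square blocks; fine edges and outlines are lost — a downscale-then-upscale (mosaic) effect.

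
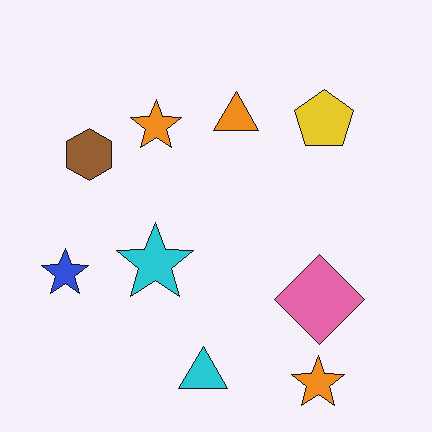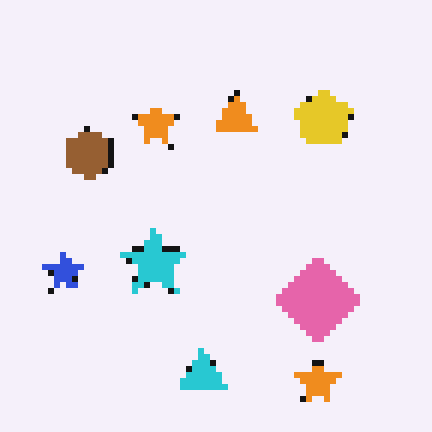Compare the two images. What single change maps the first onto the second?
The transformation is: pixelated into visible square blocks.

Shapes are reduced to large square blocks; fine edges and outlines are lost — a downscale-then-upscale (mosaic) effect.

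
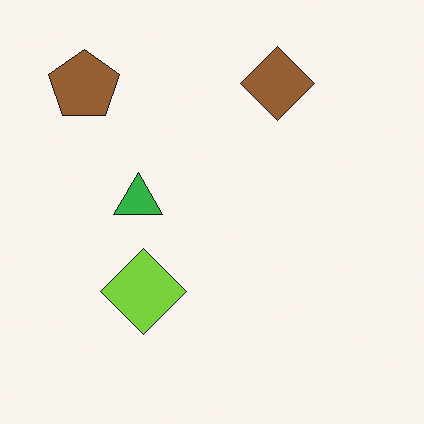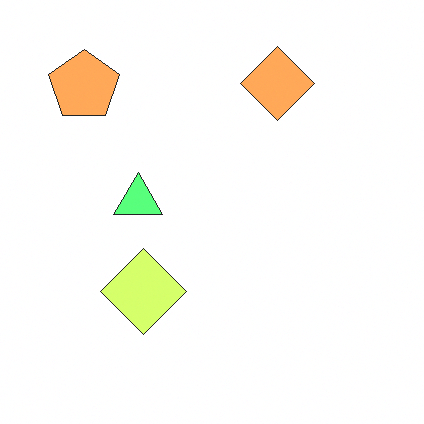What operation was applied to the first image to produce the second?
The transformation is: brightened a lot.

Every pixel — background and shapes alike — is uniformly brightened.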